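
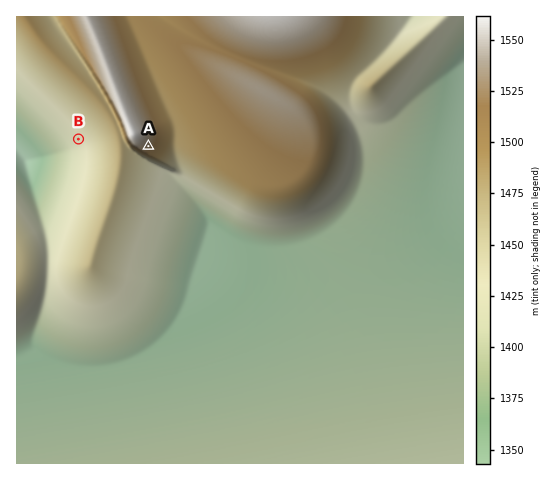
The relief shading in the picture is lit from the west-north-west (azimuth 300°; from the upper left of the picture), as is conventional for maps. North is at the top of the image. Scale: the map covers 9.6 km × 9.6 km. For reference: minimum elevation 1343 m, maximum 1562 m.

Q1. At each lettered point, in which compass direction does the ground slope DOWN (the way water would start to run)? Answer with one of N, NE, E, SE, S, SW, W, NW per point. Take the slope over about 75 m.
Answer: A SE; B SW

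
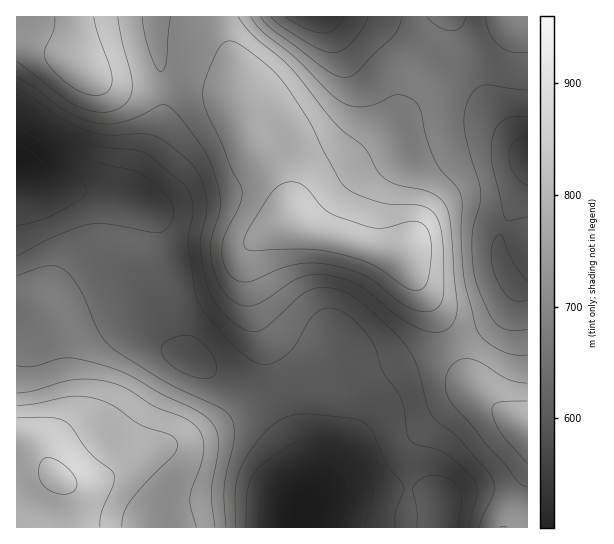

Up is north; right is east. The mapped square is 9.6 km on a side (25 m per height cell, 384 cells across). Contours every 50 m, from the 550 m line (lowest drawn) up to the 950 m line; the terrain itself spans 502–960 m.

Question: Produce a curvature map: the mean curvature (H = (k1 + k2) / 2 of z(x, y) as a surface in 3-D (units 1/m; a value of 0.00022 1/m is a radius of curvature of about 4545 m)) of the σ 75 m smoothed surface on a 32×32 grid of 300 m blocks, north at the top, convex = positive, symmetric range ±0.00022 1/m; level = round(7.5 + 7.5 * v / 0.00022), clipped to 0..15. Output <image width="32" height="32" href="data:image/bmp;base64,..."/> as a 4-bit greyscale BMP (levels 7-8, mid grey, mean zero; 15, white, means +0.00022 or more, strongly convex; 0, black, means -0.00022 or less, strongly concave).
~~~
<image width="32" height="32" href="data:image/bmp;base64,Qk12AgAAAAAAAHYAAAAoAAAAIAAAACAAAAABAAQAAAAAAAACAAATCwAAEwsAABAAAAAAAAAAAAAAABEREQAiIiIAMzMzAERERABVVVUAZmZmAHd3dwCIiIgAmZmZAKqqqgC7u7sAzMzMAN3d3QDu7u4A////AHdomFNHvshCNVRYrNkAn+d2eahjNZynMiRURYvIAEu2is7bqEWalSEjRERolgAUZ4vtmLyHrJUzRDQ0eoU0ZViLuVWcu963Z4UzNJy3Vph5zKdVeb3/uHmXVmaKuWV5rP65d5md/qh4mIqXZomHit+KzLu7mrhnd4mrl2RYqrzcJIvM3JZBJXd3iYh1WL3sliJHiahCACR4dmZ4h2it62RURVVDEBI1ipd2ZmZ3eblWd3hkM0VCN7uYZVREZmZ2WHiZZmV4Y1rJdkMzNGiZdCWaqGd2eGSMyWUxEki97ZQSzKdndmdVrsqEEAJr//tSE7yXaIdkFN/JhBE1jP/oECWLqIiaggT/2Hd4vN7+2AA3WburvKQo//ur3//e/+cASVaKu7p0R87u7t3bif/mAFmFZ4dTARN4nP6oh2bP6FRYdEVDEAMSd0jdlVZ2iqq4ViE0RUJHQ5pVmpZWZEVpuVQANWdkaWScl2eIeGM2d5gyEkVWU1h2i8l4mIqEWYeYEEVmeHVnd5u4erh4dXqGmCJFit7JdnirqJu4ZnaKhndWRr//+3Z6vLm8pkaImpdmeGnv/+lVeau73JQlqpmYZonO/u62JGibzexzJquXiWaI3svLhCVnnO/qQkeal4l2mYmJqnM2d677lRFXeImXactnirpzN4evxBABR3iqYlza"/>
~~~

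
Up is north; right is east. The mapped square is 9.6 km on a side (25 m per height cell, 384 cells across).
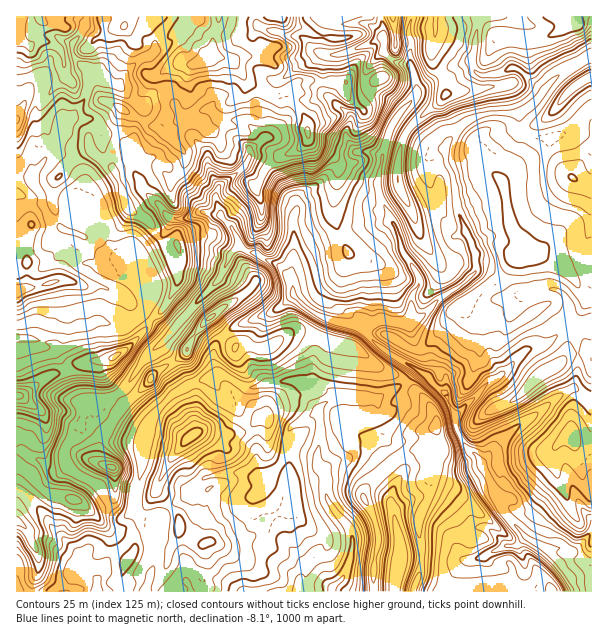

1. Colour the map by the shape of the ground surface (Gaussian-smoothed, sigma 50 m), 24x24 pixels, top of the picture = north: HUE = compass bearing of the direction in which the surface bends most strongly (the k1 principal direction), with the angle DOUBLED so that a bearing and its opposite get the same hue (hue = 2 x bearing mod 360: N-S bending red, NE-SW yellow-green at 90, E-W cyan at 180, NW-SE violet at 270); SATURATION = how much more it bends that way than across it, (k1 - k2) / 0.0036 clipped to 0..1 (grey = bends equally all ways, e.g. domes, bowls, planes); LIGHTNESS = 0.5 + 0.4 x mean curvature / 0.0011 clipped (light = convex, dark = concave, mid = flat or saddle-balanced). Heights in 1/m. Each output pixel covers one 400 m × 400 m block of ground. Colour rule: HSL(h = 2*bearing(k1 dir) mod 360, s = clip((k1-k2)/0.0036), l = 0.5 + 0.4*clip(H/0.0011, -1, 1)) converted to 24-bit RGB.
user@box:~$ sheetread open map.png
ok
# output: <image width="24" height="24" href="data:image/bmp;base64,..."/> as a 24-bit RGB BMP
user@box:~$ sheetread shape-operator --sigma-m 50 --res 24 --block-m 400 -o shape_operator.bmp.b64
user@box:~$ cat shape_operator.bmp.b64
<image width="24" height="24" href="data:image/bmp;base64,Qk32BgAAAAAAADYAAAAoAAAAGAAAABgAAAABABgAAAAAAMAGAAATCwAAEwsAAAAAAAAAAAAA4Eg0NJ1sa3ujQD2QvLR/UUmNip5hknFknGpiiHFUZa1vU4aWpWlgHGFx8tihFjV9/tqzN1d8eIejioatfn+kc5m8l43tfiyRc+Q1fVS7QlhkkG1ftcN2Q1iJvWpuqWWde6ypeJqjkmt6lmiRd2eRQYaq4tRGfyHQ6eMdUE6dglxFMXsZP9gkqeo6QBAksWhHkfC8byBmr0U6Tc1gVqe0eFR/wIB1XKGqtYyNdmCJlHaElXSGe6+siz6aTpMo6hj47fN+XEFnYo6B2bZzDjf8bSkygEFtRuejoTw/kEiu0+zuk1LjHZJoukZgRL5ch1t9i5JjYV5tiXWIqLSOXIeEXBdY1/jTLhJBpNRnuWmUaJ2XhOnETBFLl1JseK6I3WZDYbaKTsyspEkqPw8VW/UtTjfYpnFMNnc1vJFGUneBX3F9wMSdSjZySnql4LypRDCVfq2eu7CQe9SdSRRIgD9+jp+Bj8OTgFektWZFWZArWze+0/j32GroHihM76qzUYtbb7djTJyaWrVDo7RVUzZnUYdff5Vgt4KyVm+kyb6ZJXu6WhpTYlOrrrK+o3x1dZqKeVt2zt9/KlxXwpNhb2UyLUJbyLyZ79ztWZbCs1e3vdGILWaFUT2Vn6OLbJiJa12HpHOT3/PIQwBJfMRLFFQxcpCpwZOtdZ2lYsqclOLLNDR9XX9u46CuGUM1QZhpwcmQhERxeliP0ru5YUaoKGFnibOLnWWfbVZ9d3xd5vrRAgAz+NPu4IzoCCsQTZpArW1355jMrCRHVDgriKUzDG1E+tHgEDkhWXcmhEtagpQkfYYngkk5ok5/c2pDeHZIRZdRrfTOMwAc86KxAUAUtFKS8svlJ3RCjmcpV21Mumu6wqrl5NPza+jMAYNQ83LjX9V7WSZziMp+so6WYouNXnOShYydodfPHkv/YAAGNESVU6pLyn+ZHl4+dq5m4braRGPJd32vWJl5VnxLY39L7XiigBH3D0xH/s3SEmVNmqTRqJLUtJbHhLfZwtzx3gC0nVn/YVzbvIC1iJiMgHuYtImkOWxDW45Lam+dUHEofHtKdIJdbXJScYdV40mKEbg0ANnX/s3xIFERBywKq9xzUAAAOyoFYWElbW0TEVcUMZ/bvJy1fIqLdHmUtZG6YJGUkU9Fu5veiXfNfbTHcZa7gqSwQ0Rr9b26DlpDF3km+tHpyOjpEQUusnmrupaXcICZlq2JEmGl4PgEAKcXzo60gnZeZndLfjpQdbuUeadLUKVdkUlMfWxYeWppZEJr2OSup3q+CjhGv+2/zgUEIhtKbHSJuK6fiZCqrNHETAVZrdmkcJDOKBFhuYWFi4alfqyza4KRq6FVbkZoopR1gGmUcmRTVZM/vOa5n1SsX3HMUgAGhPJoGipaaZBqmLaJgJaSq0OB4CG2c7aLky17PDWRlKiBg5CRlYOGbGp7ocGCSUKpZoWGcElz0nCOufHWj3YAdpgMUggxSC6J6P3OFRNEpn+LmLJ8b4NjMQwx2PXMbEiFVySDkbOUjKCFc4d9h3V6iGR1o1mHrHhPXHBuTT1ixeu0VxdF8fSznDasEg5pep3N9u6GEBojUYhCwrqIW4d2dhqzjeuXpFZ8USiEhpx+lZyDbHt7gFNkgZtwbYVSvYbBk0yXSqatlMdkW1eTyXd3yHmqXBWSAMSD/KHAh1imHbZCbsp5Z3e0Jf/COSyAoo1sYzmYjqGMkJiMb2iIeYunfIemRaxGVYJzqGuwb7alkFBSgEdOe8l+tTCchdWmJxZ3OMM94n/T4vLZFzpfsJ0iAIuR1lotS3BmZ365h56AdoiAjGd1XH9eiXFqWdSmWYRnSIZJdTtDvKlmb6nFsZR7X5WzrUtpmE+if05lRKhz6rmzKw6n9e3WBC0v+rLLfnsxFE0YsLUzikxItlG4sLNTXYNqxVG4uUSdJqd9n87hyEfQfGJBknFco6Nge06RrnKteJ+4hMivkWpA1hQnW+GgwDVmBywm88fYqpTZUWTLc7JLHWRL7pfEP4iDhII/cUSaW9edVkghMXc8vabVomWvuG5vYI+CcLZ/jpJJNtB9YlHT173pEhbJ8tnuHQE5iNxnY6pXqhEX6LsXsiw0EDkf9nDomZ3NTdS0vgvGYHjFcqZfKXJHcK1kpn21hbfIjmOqo7DYZlXOSCUbV3sTnc8A4y0AAxJR39y5T5NvoVXSgV64ypnEp2qHHk0al35ntE5JFo6JxG5+psWHel2ZV4l8UXNaw5tyToZalD8afMgbSoy71U/K81GAr/8tBQku1dSfo3lvKICMpmGInluYwISzjV/P"/>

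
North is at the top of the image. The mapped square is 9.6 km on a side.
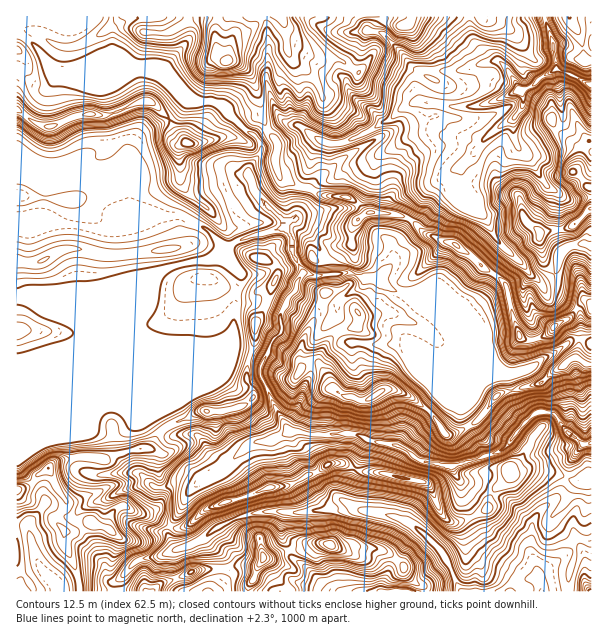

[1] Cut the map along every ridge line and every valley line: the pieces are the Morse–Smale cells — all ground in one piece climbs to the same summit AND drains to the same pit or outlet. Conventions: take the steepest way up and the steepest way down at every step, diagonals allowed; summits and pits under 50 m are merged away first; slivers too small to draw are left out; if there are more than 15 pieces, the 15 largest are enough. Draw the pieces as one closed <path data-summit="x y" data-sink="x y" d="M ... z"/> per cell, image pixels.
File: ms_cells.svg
<path data-summit="17 489" data-sink="591 591" d="M227 252l-18 8-21 2-30 10-10 16-88 86-44 18 1 200 102 0 1-13 15-17 12-4 14-2 17-7-6-4-4-12 19-38 11-13 21-10 5-5-18-17-2-7-9-9-27 2-8-7-9-15-30-76 26 16 50 13 15 0 13-6 5-5 5-12-1-36 7-29 0-6-13-16z"/><path data-summit="554 327" data-sink="591 591" d="M312 190l-4 10-12 18-12 7 8 14 0 13 10 18 0 5-6 9-1 7 23 15 18 0 1 6-3 5 0 6 11 19 23 2 39 0 11 16 13 8 10 0 18-12 1 48 3 13 5 9 14-10 16-22 42-10 11-11 22-15 5 0 7 6 7-1-1-59-9-2-12 16-15 7-9 11-12 4-9 0-7-5-13-51-8-8-14-8-13-14-18-12-6 0-21-8-14-14-6-3-21-5-19 0-11-12-6-2-24-2z"/><path data-summit="554 327" data-sink="591 84" d="M543 16l-73 0-1 10 5 16 14 20-30 10-38-2-5 13 5 18 10 3 0 12 4 9 10 9-9-4-22 6-15 10-24 12-27 10-12 10-14 3-8 7 1 4 10 4 24 2 6 2 11 12 19 0 21 5 6 3 14 14 16 7 11 1 18 12 13 14 14 8 8 8 13 51 7 5 9 0 12-4 9-11 15-7 12-16 10 1 0-57-16-2-9 3-8 10-3 15-10 8-7 2-11-10-7-10-21-17-6-8-8-19-26-26 0-25 12-11 19-23 22-15 1 20 7 12 7-2 26-16 8-9 2-9-4-7-1-18-6-12 0-5 3-3-3-28z"/><path data-summit="554 327" data-sink="591 591" d="M21 170l-5 1 1 220 9-1 34-16 88-86 10-16 30-10 21-2 17-9-22-23-25-12-38 0-10-5-9-23-9-7-17-3-55 0z"/><path data-summit="227 62" data-sink="591 84" d="M383 16l-126 0-3 8-6 7-14 5-5 11-1 13 6 1 8 5 8 8 4 9 6 22 0 11 8 16 9 11-1 24 6 13 17 7 13 3 6-8 14-2 15-12 27-10 24-12 15-10 22-6 5 1-10-15 0-12-10-2-2-4-3-15 5-12-4-1-28-32-9-6z"/><path data-summit="207 411" data-sink="591 591" d="M285 228l-45 12-14 9 2 8 13 16 0 6-7 29 1 36-5 12-5 5-13 6-15 0-50-13-26-16 30 76 9 15 8 7 27-2 9 9 2 7 16 16 3 0 24-21 6-3 17-2 17-9-12-20-17-34 0-11 10-19 12-15-2-17 22-40 0-5-10-18 0-13z"/><path data-summit="227 62" data-sink="591 591" d="M255 16l-228 0-11 10 0 4 24 21 9 15 7 7 67 0 11-5 13 0 20 6 22 26 24 2 11 4 4 7 15 15 15 10 2 6 0 9-8 11-4 12 8 18 31 29 9-5 12-18 4-9-7-4-6 0-19-10-4-10 1-24-9-11-8-16 0-11-6-22-4-9-8-8-8-5-6-1 1-13 5-11 14-5 6-7z"/><path data-summit="374 396" data-sink="591 591" d="M296 292l-8 7-8 16 2 17-10 9-12 25 0 11 17 34 13 21 10 0 8 2 40-1 23 7 3-11 0-12-4-18 14-9 9 0 23 10 18 17 12 17 6 0 16-8-8-22-1-48-18 12-10 0-9-4-15-20-39 0-23-2-11-19 3-17-19 0z"/><path data-summit="591 209" data-sink="591 84" d="M557 68l-4 4 0 5 6 12 1 18 4 7-2 9-8 9-26 16-7 2-7-12-2-18-21 13-19 23-12 11 0 25 26 26 8 19 6 8 21 17 7 10 11 10 7-2 10-8 3-15 8-10 9-3 16 1 0-159z"/><path data-summit="90 114" data-sink="591 591" d="M147 68l-13 0-11 5-66 1-7 10-6 2-11-2-12-12-4-2-1 100 25 8 67 2 14 7 10-16 0-22 2-6 13-13 24-12 17-19-21-25z"/><path data-summit="188 143" data-sink="591 591" d="M192 100l-6 0-15 18-24 12-13 13-2 6 0 22-10 15 8 24 11 6 38 0 25 12 21 20 15-8 44-12 2-4-30-30-8-18 4-12 8-11 0-9-2-6-15-10-15-15-4-7-11-4z"/><path data-summit="269 488" data-sink="591 591" d="M300 432l-12 0-16 8-17 2-12 8-24 22-21 10-11 13-18 33-1 6 4 11 4 3 15-2 28-20 20-9 16-5 50 0 15-2 16 0 11-6-3-7 23-57-5-4-14-3-40 1z"/><path data-summit="554 327" data-sink="591 443" d="M578 358l-8 2-6 6-13 7-11 11-42 10-16 22-13 10 15 30-31 10-1 2 10 17 1 13 10 19 15-10 4-13 16-15 1-10 3 3 9 0 7-3 23 3 22 9 19-2 0-114-7-1z"/><path data-summit="554 327" data-sink="591 591" d="M533 469l-12 3-11-2-2 9-16 15-4 13-14 9 0 3 13 24 17 17 14 8 11 10-10 5-6 9 78 0 1-112-19 1-16-7z"/><path data-summit="330 545" data-sink="591 591" d="M348 504l-12 6-51 2-3 12 0 12 7 10 1 9 37 34 6 3 48 0 10-26 11-12 6-12 12-12-19-12-15-4-24-3z"/>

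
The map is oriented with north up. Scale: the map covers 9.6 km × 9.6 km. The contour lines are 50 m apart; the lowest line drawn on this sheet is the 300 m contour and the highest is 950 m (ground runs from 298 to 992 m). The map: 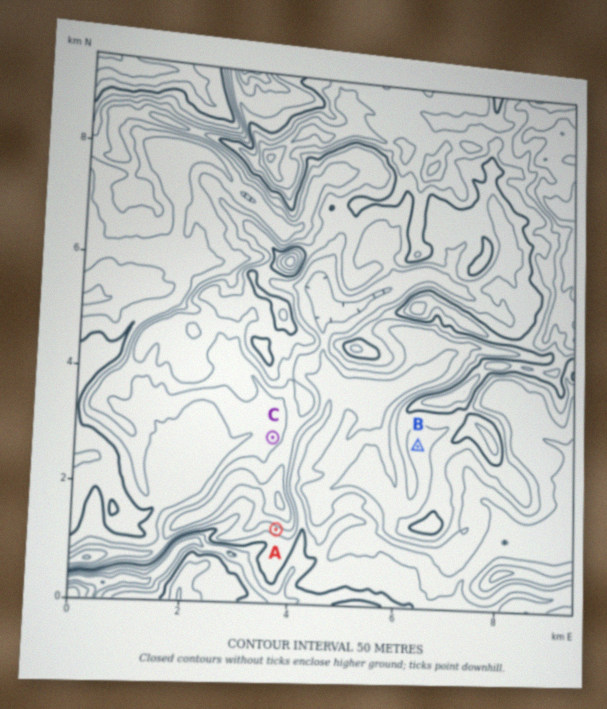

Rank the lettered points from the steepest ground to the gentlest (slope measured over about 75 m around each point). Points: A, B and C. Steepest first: A C B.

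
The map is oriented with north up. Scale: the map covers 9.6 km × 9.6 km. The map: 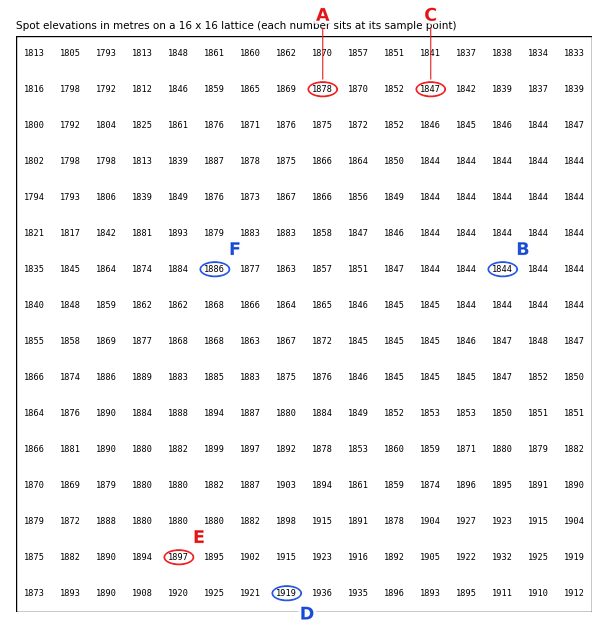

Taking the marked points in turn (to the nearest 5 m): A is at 1880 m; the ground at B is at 1845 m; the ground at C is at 1845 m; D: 1920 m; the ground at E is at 1895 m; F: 1885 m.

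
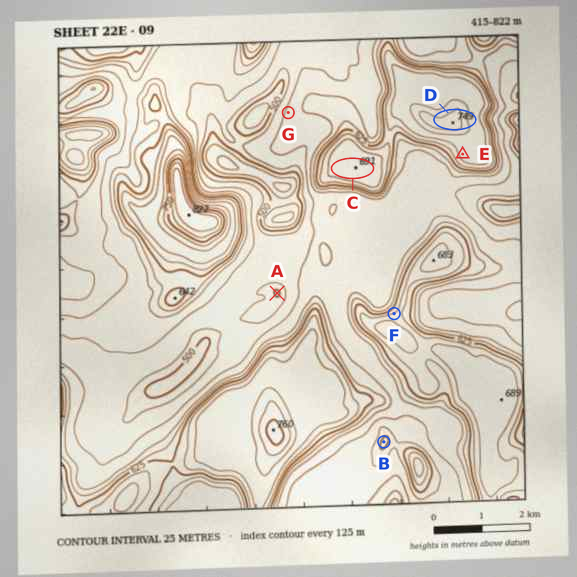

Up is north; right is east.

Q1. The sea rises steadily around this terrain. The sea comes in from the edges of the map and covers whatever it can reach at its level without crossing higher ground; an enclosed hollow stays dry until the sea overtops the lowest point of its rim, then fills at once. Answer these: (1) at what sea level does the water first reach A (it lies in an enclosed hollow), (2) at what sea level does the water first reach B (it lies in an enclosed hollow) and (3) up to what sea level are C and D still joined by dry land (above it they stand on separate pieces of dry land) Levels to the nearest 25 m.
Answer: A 550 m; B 525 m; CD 650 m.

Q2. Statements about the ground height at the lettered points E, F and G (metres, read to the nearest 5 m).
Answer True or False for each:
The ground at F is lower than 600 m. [False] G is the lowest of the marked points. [True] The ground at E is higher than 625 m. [True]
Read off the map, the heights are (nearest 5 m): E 685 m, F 655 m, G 555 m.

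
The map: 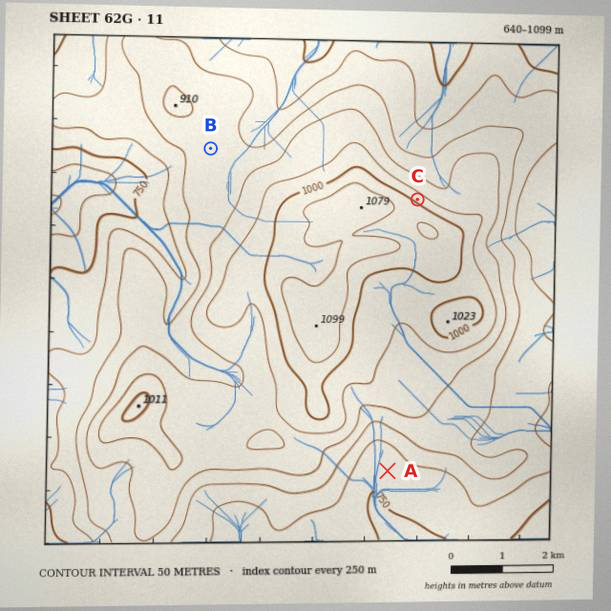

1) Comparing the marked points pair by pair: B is lower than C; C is higher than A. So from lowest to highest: A B C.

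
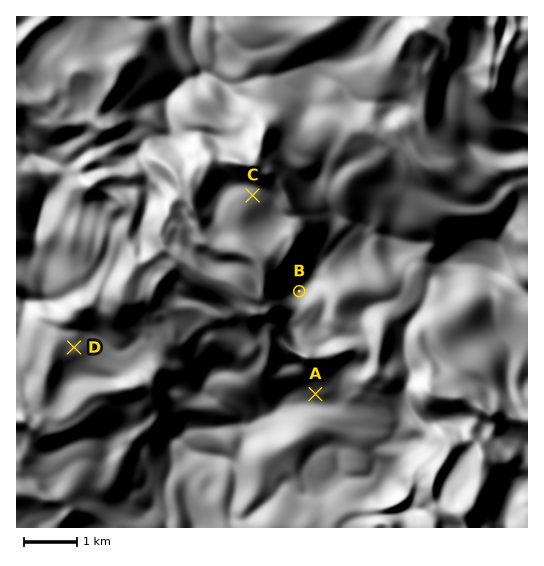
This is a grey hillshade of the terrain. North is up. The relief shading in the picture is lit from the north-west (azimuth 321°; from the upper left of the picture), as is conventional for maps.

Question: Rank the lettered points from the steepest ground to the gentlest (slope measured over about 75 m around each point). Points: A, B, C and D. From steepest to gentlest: B A C D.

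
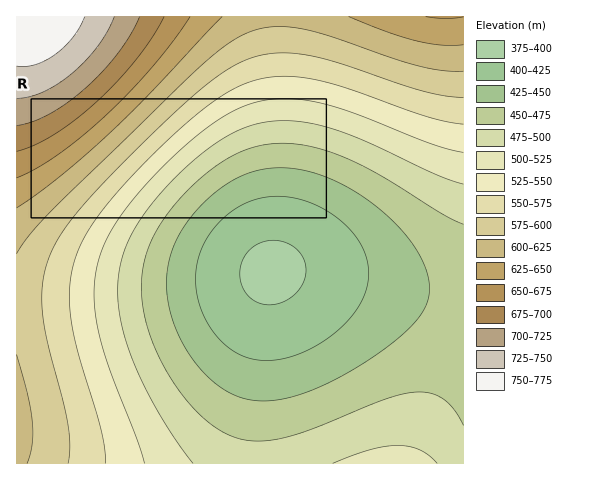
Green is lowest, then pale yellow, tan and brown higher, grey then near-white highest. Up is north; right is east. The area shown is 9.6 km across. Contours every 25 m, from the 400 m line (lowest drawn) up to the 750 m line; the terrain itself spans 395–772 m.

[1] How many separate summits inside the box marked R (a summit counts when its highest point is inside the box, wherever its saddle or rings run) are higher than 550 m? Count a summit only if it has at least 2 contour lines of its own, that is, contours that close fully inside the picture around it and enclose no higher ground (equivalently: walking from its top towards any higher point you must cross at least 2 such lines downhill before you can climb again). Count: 0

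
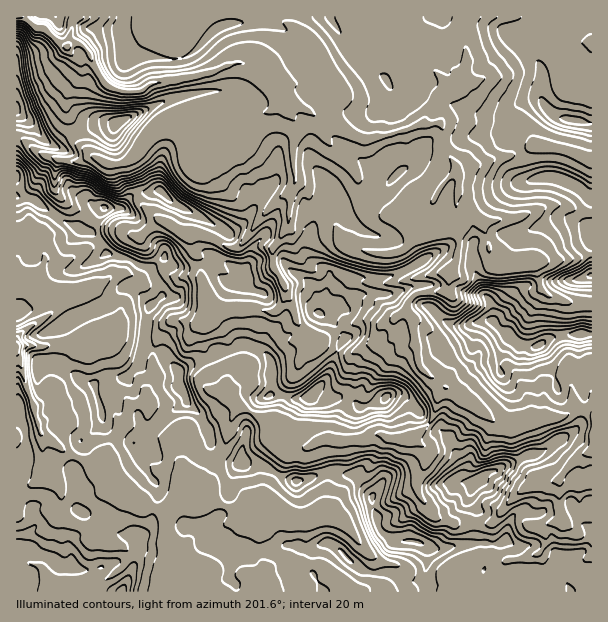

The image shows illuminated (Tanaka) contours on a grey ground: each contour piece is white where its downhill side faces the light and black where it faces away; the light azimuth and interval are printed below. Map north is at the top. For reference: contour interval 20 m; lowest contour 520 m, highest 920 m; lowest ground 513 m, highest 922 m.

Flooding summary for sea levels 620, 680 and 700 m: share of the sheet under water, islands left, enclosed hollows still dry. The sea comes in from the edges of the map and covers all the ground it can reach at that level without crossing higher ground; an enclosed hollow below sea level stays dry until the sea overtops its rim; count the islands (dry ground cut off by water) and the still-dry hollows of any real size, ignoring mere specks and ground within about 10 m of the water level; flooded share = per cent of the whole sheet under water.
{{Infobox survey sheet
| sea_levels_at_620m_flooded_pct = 9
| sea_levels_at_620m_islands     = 0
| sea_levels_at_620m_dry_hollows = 0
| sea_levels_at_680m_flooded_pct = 30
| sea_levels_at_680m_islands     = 1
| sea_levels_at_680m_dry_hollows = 0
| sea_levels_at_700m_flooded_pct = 34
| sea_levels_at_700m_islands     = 1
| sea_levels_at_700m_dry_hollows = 0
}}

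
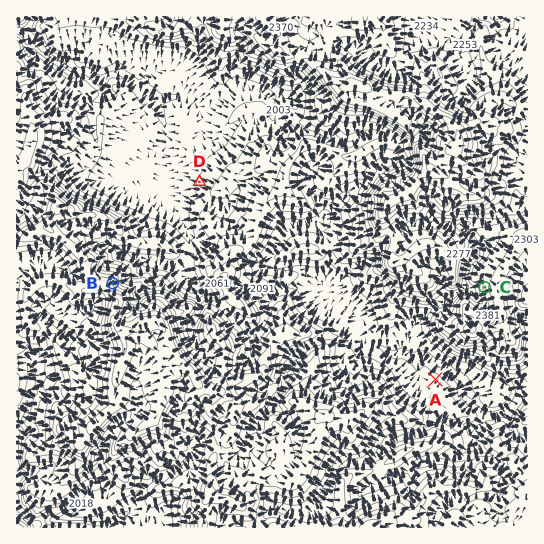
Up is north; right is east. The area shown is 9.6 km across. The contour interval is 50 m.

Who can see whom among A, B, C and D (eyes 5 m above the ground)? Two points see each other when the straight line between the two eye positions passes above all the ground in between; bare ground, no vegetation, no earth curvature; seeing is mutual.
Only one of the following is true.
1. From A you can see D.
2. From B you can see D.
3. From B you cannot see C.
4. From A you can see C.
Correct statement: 2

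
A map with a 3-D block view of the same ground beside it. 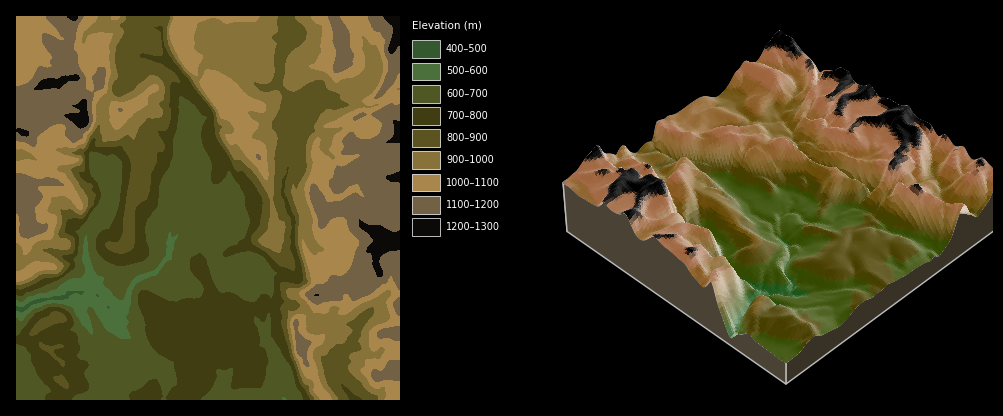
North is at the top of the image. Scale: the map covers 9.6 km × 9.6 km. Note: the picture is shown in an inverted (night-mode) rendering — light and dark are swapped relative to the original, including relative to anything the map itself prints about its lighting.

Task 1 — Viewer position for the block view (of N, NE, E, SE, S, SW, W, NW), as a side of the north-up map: SW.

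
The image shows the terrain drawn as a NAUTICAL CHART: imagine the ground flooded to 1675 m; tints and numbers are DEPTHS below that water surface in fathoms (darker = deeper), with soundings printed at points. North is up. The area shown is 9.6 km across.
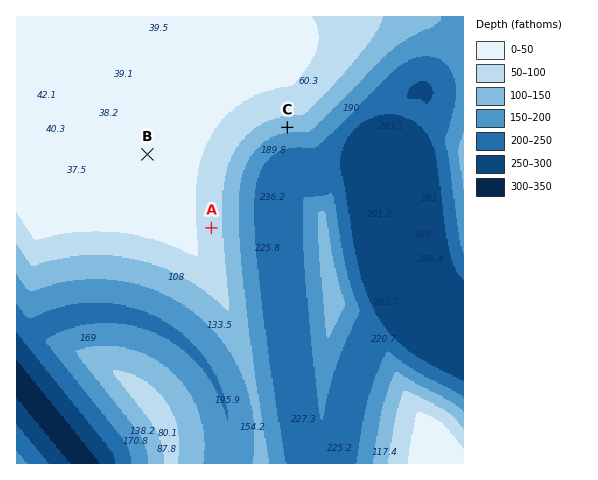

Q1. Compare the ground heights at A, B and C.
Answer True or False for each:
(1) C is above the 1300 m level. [True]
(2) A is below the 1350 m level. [False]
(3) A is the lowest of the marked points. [False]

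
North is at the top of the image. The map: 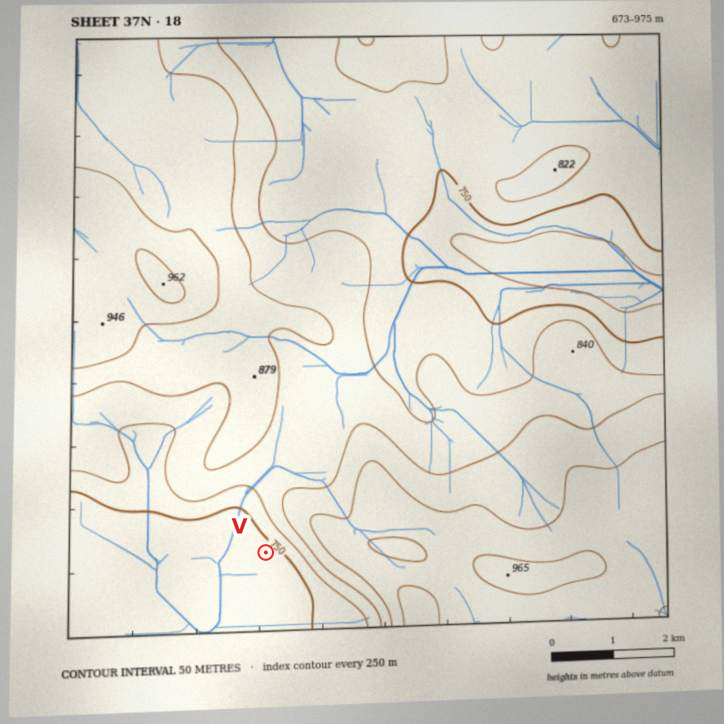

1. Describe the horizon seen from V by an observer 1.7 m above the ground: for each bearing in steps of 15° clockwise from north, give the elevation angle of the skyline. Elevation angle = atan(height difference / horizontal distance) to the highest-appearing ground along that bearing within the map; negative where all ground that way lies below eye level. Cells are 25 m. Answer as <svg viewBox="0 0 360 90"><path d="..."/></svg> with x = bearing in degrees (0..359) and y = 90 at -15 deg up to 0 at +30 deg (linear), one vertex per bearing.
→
<svg viewBox="0 0 360 90"><path d="M0 48l15-6 15-4 15-2 15 0 15 1 15 3 15 5 15 6 15 6 15 2 15 1 15 1 15 0 15 0 15 0 15 0 15-1 15 0 15 0 15-4 15-4 15-1 15 0"/></svg>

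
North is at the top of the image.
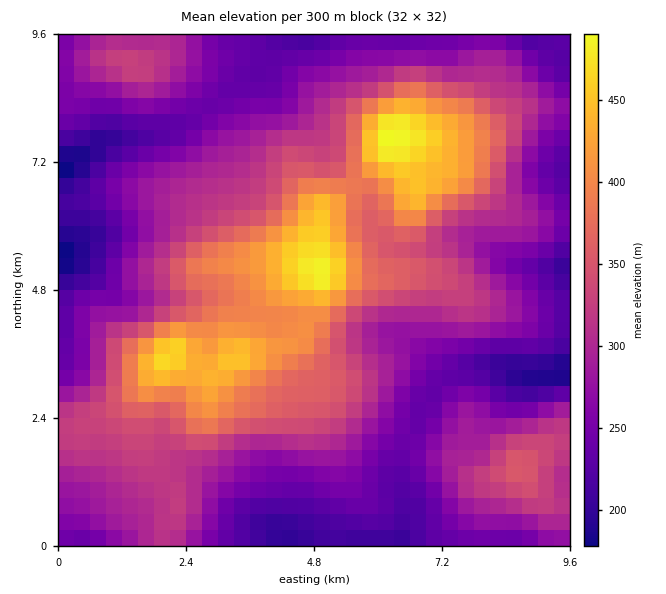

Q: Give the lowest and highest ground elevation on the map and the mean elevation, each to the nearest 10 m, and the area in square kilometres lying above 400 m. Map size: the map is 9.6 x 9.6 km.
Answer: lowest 170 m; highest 490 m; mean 310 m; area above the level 11.6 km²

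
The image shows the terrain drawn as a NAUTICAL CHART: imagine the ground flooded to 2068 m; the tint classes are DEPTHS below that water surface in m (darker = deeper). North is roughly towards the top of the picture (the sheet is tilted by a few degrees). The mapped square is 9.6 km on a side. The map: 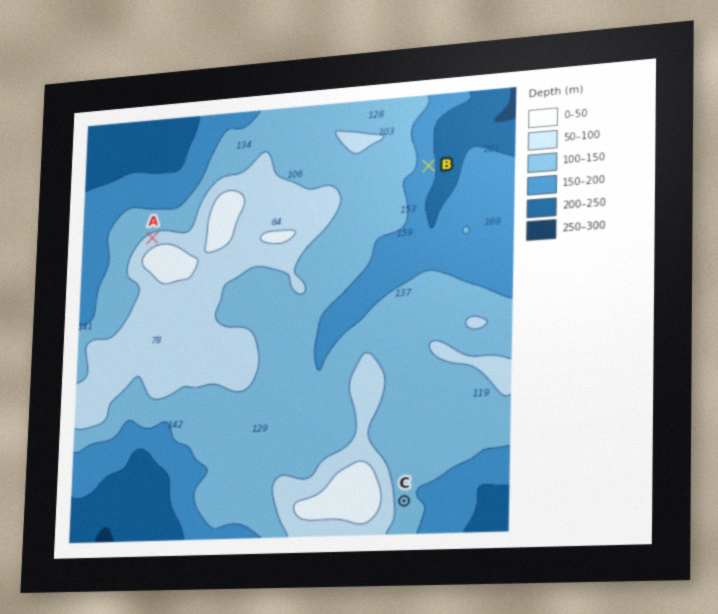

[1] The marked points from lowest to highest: B C A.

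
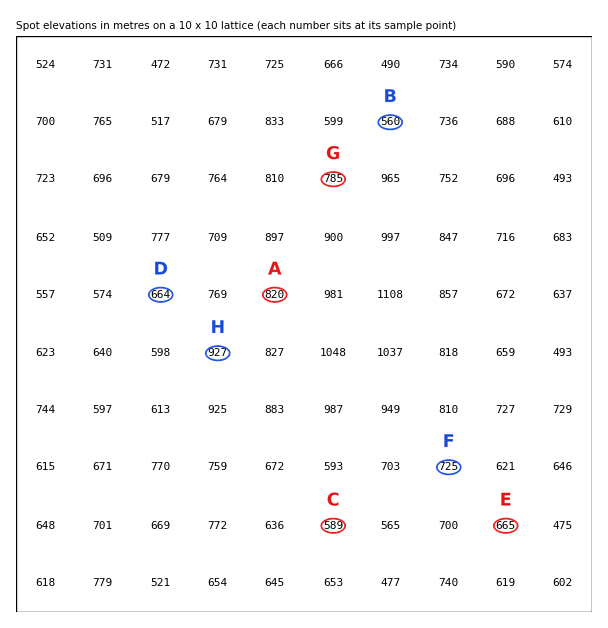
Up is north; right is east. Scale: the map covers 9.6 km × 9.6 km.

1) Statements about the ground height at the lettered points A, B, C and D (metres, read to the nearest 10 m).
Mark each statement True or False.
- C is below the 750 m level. True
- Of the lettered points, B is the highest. False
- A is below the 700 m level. False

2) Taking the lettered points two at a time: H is above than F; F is above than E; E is below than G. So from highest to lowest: H G F E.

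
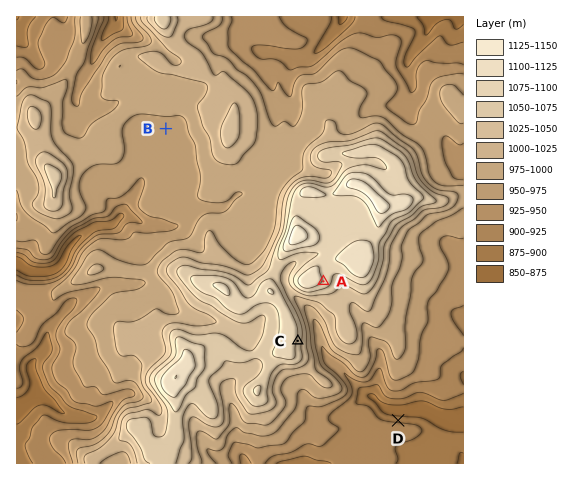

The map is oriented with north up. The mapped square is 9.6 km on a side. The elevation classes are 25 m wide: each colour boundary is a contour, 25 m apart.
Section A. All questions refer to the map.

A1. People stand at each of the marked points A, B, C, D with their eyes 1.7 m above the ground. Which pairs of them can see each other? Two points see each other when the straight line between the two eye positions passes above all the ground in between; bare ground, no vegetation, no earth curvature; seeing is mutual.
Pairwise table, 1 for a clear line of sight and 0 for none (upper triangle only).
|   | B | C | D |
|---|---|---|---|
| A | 0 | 1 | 0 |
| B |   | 0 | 0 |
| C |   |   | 1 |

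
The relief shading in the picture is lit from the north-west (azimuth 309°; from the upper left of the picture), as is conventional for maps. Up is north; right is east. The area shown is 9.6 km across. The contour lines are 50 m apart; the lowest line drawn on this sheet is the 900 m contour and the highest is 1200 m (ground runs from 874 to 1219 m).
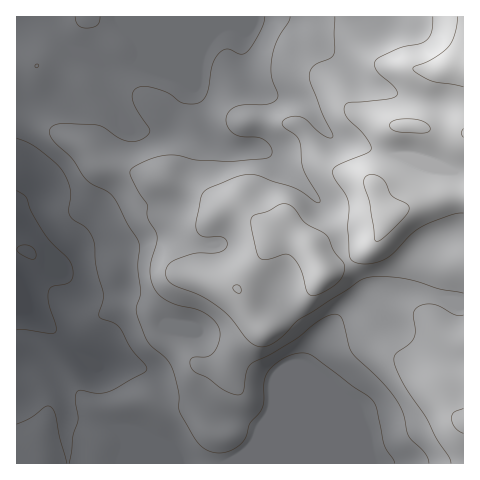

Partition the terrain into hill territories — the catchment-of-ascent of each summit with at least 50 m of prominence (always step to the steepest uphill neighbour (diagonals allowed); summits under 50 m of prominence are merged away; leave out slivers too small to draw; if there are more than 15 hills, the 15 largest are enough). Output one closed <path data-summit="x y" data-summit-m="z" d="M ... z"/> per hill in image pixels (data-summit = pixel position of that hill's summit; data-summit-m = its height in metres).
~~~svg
<path data-summit="449 67" data-summit-m="1219" d="M463 16l-447 1 1 447 211 0 13-7 10-9 10-17 30-31 15-37 13-23 22-24 20-17 3-5 0-6-5-9-15-23-6-24-10-22-30-31-26-23-10-5 14-1 11-6 17-14 11-14 13 17 11 8 47 13 27 3 27 12 23 3z"/><path data-summit="463 423" data-summit-m="1157" d="M418 292l-43 4-35 21-23 26-26 57-30 31-11 18-9 8-13 6 235 1 1-162z"/><path data-summit="388 217" data-summit-m="1210" d="M315 116l0 3-28 25-11 6-14 1 10 5 26 23 33 37 7 16 6 24 20 32 0 6-9 12 20-10 32-4 6-6 3-16 7-17 18-14 23-8 0-58-24-4-27-12-27-3-47-13-11-8z"/>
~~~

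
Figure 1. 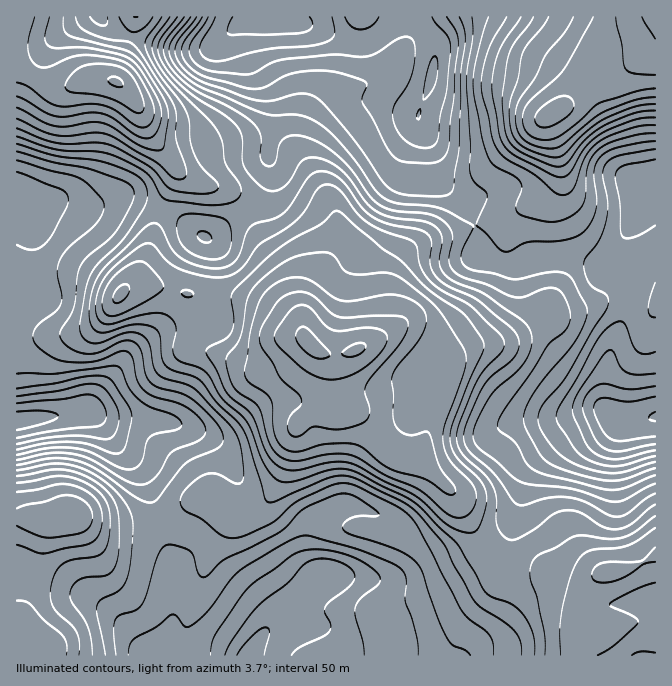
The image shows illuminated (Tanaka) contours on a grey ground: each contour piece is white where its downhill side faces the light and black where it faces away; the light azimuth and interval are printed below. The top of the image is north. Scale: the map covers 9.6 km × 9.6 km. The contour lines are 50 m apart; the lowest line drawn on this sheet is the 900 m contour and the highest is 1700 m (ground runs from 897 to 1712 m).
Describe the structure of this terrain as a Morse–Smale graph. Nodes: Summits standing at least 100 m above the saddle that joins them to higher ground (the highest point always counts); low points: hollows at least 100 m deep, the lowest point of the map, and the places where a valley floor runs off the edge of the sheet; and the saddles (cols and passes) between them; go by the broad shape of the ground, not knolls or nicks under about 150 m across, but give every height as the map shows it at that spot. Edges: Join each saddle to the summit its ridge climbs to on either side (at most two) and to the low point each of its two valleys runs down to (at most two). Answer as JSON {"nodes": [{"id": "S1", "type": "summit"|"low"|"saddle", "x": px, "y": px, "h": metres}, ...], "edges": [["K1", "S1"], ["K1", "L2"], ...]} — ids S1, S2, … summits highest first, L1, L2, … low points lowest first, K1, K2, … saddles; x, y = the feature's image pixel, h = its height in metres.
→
{"nodes": [
{"id": "S1", "type": "summit", "x": 308, "y": 342, "h": 1712},
{"id": "S2", "type": "summit", "x": 117, "y": 82, "h": 1705},
{"id": "S3", "type": "summit", "x": 655, "y": 18, "h": 1658},
{"id": "S4", "type": "summit", "x": 609, "y": 572, "h": 1564},
{"id": "S5", "type": "summit", "x": 70, "y": 515, "h": 1536},
{"id": "L1", "type": "low", "x": 655, "y": 417, "h": 897},
{"id": "L2", "type": "low", "x": 17, "y": 420, "h": 927},
{"id": "L3", "type": "low", "x": 267, "y": 22, "h": 933},
{"id": "L4", "type": "low", "x": 249, "y": 655, "h": 1028},
{"id": "K1", "type": "saddle", "x": 335, "y": 393, "h": 1635},
{"id": "K2", "type": "saddle", "x": 507, "y": 572, "h": 1423},
{"id": "K3", "type": "saddle", "x": 160, "y": 210, "h": 1333},
{"id": "K4", "type": "saddle", "x": 159, "y": 518, "h": 1264},
{"id": "K5", "type": "saddle", "x": 475, "y": 225, "h": 1200}],
"edges": [["K1", "S1"], ["K1", "L1"], ["K1", "L2"], ["K2", "S1"], ["K2", "S4"], ["K2", "L1"], ["K2", "L4"], ["K3", "S1"], ["K3", "S2"], ["K3", "L2"], ["K4", "S1"], ["K4", "S5"], ["K4", "L2"], ["K4", "L4"], ["K5", "S1"], ["K5", "S3"], ["K5", "L1"], ["K5", "L3"]]}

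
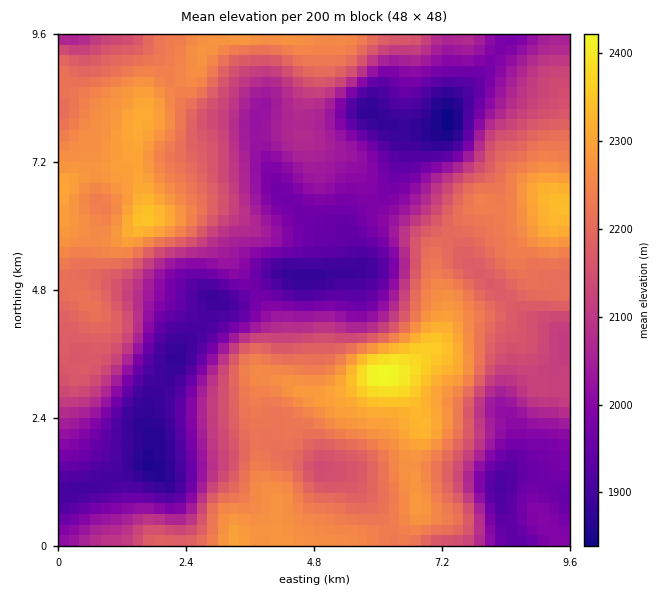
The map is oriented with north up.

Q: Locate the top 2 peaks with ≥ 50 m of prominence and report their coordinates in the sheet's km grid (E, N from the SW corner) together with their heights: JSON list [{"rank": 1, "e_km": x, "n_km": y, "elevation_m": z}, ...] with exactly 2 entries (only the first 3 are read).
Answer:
[{"rank": 1, "e_km": 6.04, "n_km": 3.21, "elevation_m": 2426}, {"rank": 2, "e_km": 1.64, "n_km": 6.16, "elevation_m": 2355}]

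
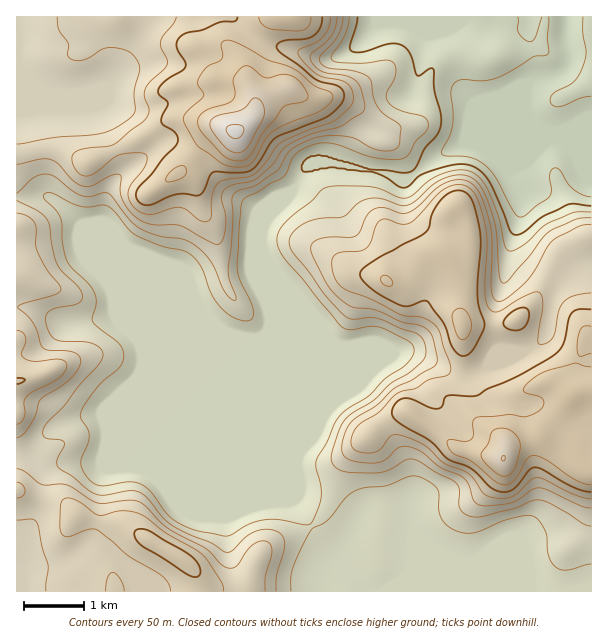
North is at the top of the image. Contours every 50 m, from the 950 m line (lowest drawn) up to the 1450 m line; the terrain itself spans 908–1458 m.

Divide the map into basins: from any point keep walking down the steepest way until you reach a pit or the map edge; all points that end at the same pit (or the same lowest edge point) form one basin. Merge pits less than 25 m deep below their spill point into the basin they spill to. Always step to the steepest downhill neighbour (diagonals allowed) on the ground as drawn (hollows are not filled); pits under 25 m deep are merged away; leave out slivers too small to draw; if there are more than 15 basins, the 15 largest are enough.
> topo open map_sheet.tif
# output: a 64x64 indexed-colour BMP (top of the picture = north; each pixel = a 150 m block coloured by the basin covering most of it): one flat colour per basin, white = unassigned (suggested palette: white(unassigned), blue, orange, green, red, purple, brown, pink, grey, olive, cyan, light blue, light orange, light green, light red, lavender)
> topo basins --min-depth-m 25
<image width="64" height="64" href="data:image/bmp;base64,Qk12CAAAAAAAAHYAAAAoAAAAQAAAAEAAAAABAAQAAAAAAAAIAAATCwAAEwsAABAAAAAAAAAA////ALR3HwAOf/8ALKAsACgn1gC9Z5QAS1aMAMJ34wB/f38AIr28AM++FwDox64AeLv/AIrfmACWmP8A1bDFAEREREREQREREREREREiIiIiIiIiIiIiIiIiIiIiIiIiRERERERBERERERERESIiIiIiIiIiIiIiIiIiIiIiIiJEREREREERERERERERIiIiIiIiIiIiIiIiIiIiIiIiIkREREREQRERERERERESIiIiIiIiIiIiIiIiIiIiIiIiRERERERBERERERERERIiIiIiIiIiIiIiIiIiIiIiIiJEREREREQRERERERERERIiIiIiIiIiIiIiIiIiIiIiIkREREREREERERERERERERIiIiIiIiIiIiIiIiIiIiIiREREREREERERERERERERERIiIiIiIiIiIiIiIiIiIiJERERBERERERERERERERERESIiIiIiIiIiIiIiIiIiIkRERBEREREREREREREREREREiIiIiIiIiIiIiIiIiIiREERERERERERERERERERERESIiIiIiIiIiIiIiIiIiIRERERERERERERERERERERERIiIiIiIiIiIiIiIiIiIhERERERERERERERERERERERESIiIiIiIiIiIiIiIiIiERERERERERERERERERERERERIiIiIiIiIiIiIiIiIiERERERERERERERERERERERERESIiIiIiIiIiIiIiIiERERERERERERERERERERERERERIiIiIiIiIhESIiIhERERERERERERERERERERERERERESIiIiIiEREREiIhEREREREREREREREREREREREREREREiIiIiERERERERERERERERERERERERERERERERERERERIiIiERERERERERERERERERERERERERERERERERERERERIhERERERERERERERERERERERERERERERERERERERERERERERERERERERERERERERERERERERERERERERERERERERERERERERERERERERERERERERERERERERERERERERERERERERERERERERERERERERERERERERERERERERERERERERERERERERERERERERERERERERERERERERERERERERERERERERERERERERERERERERERERERERERERERERERERERERERERERERERERERERERERERERERERERERERERERERERERERERERERERERERERERERERERERERERERERERERERERERERERERERERERERERERERERERERERERERERERERERERERERERERERERERERERERERERERERERERERERERERERERERERERERERERERERERERERERERERERERERERERERERERERERERERERERERERERERERERERERERERERERERERERERERERERERERERERERERERERERERERERERERERERERERERERERERERERERERERERERERERERERERERERERERERERERERERERERERERERERERERERERERERERERERERERERERERERERERERERERERERERERERERERERERERERERERERERERERERERERERERERERERERERERERERERERERERERERERERERERERERERERERERERERERERERERERERERERERERERERERERERERERERERERERERERERERERERERERERERERERERERERERERERERERERERERERERERERERERERERERERERERERERERERERERERERERERERERERERERERERERERERERERERERERERERERERERERERERERERERERERERERERERERERERERERERERERERERERERERERERERERERERERERERERERERERERERERERERERERERERERERERERERERERERERERERERERERERERERERERERERERERERERERERERERERERERERERERERERERERERERERERERERERERERERERERERERERERERERERERERERERERERERERERERERERERERERERERERERERERERERERERERERERERERERERETMzERERERERERERERERERERERERERERERERERERMzMzMzMzEREREREREREREREREREREREREREREREREREzMzMzMzMzERERERERERERERERERERERERERERERERETMzMzMzMzMxERERETERERERERERERERERERERERERERMzMzMzMzMzMxETMzMxEREREREREREREREREREREREREzMzMzMzMzMzMzMzMzERERERERERERERERERERERERETMzMzMzMzMzMzMzMzMRERERERERERERERERERERERERMzMzMzMzMzMzMzMzMxEREREREREREREREREREREREREzMzMzMzMzMzMzMzMzERERERERERERERERERERERERETMzMzMzMzMzMzMzMzMRERERERERERERERERERERERERMzMzMzMzMzMzMzMzMREREREREREREREREREREREREREzMzMzMzMzMzMzMzMxERERERERERERERERERERERERETMzMzMzMzMzMzMRERERERERERERERERERERERERERERMzMzMzMzMzMREREREREREREREREREREREREREREREREzMzMzMzMzMRERERERERERERERERERERERERERERERETMzMzMzMzERERERERERERERERERERERERERERERERER"/>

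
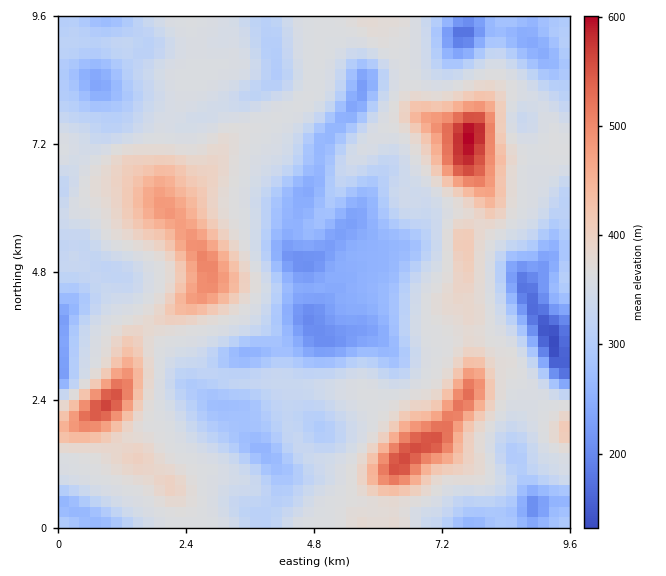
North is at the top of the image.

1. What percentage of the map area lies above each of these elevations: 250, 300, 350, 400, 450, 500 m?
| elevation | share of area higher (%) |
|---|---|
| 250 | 92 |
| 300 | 77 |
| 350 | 51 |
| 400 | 14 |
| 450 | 7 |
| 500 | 3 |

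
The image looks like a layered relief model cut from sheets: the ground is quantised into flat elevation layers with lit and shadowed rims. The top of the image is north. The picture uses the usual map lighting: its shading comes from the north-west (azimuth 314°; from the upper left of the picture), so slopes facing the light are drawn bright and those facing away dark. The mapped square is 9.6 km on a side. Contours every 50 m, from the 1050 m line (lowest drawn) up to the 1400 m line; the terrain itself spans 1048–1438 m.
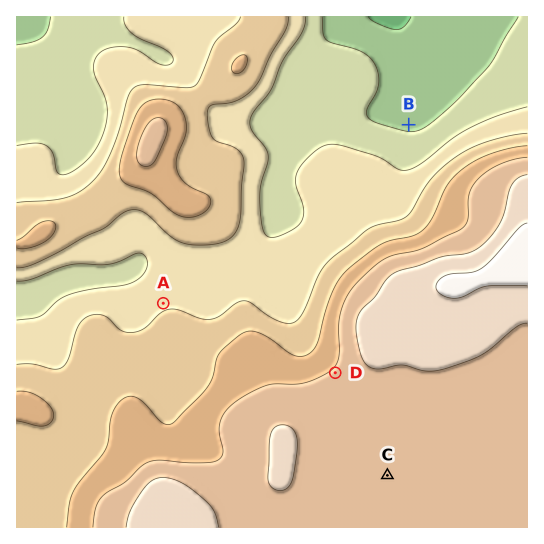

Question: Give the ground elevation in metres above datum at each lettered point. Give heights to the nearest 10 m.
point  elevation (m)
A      1190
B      1090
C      1320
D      1310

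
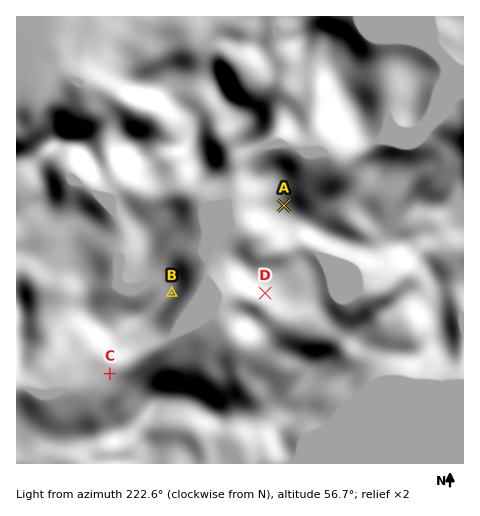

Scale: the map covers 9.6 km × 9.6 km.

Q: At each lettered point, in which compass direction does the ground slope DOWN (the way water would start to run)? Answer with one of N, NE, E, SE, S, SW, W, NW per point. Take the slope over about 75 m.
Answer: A NW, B SE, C NW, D SW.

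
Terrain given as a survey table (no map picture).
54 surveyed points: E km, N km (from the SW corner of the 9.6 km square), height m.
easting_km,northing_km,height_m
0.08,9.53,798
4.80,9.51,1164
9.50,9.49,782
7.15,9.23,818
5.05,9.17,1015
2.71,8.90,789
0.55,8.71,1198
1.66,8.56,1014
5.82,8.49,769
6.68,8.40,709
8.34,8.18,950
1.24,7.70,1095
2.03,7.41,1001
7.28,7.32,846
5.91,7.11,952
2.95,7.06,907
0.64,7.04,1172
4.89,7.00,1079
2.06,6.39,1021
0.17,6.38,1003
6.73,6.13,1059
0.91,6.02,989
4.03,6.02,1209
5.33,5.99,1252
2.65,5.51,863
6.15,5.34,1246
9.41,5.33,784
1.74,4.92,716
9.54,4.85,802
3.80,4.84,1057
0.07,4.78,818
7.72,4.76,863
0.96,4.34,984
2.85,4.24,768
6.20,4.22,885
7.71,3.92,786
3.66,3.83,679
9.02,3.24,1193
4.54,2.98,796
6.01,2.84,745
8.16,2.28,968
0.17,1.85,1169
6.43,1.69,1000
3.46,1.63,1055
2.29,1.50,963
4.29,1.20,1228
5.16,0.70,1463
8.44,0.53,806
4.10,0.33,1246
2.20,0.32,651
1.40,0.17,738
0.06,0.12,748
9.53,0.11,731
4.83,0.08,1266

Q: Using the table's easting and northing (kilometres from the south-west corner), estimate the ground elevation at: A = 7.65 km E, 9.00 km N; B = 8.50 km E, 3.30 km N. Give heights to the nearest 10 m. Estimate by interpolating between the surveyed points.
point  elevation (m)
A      860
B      1070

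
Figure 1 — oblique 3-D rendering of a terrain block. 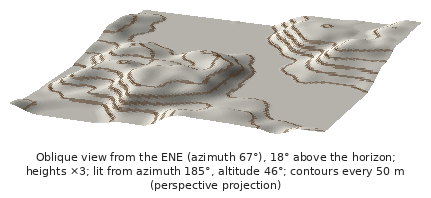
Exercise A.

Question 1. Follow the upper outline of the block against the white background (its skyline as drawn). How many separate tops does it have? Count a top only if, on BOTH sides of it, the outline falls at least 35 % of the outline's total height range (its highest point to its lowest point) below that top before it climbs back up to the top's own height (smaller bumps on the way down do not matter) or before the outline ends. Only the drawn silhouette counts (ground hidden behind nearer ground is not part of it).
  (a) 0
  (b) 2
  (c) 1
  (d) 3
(a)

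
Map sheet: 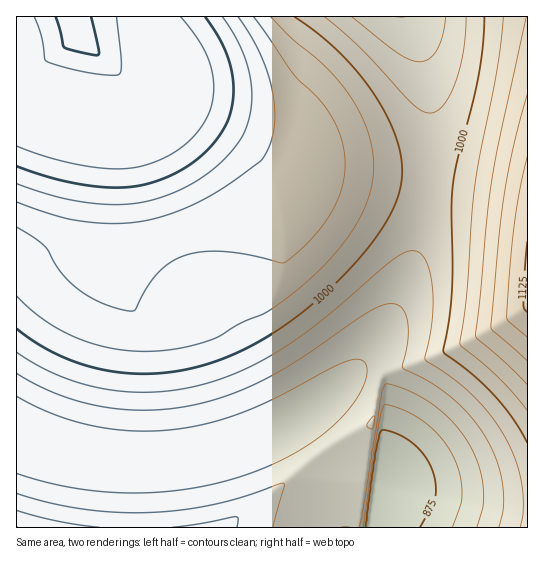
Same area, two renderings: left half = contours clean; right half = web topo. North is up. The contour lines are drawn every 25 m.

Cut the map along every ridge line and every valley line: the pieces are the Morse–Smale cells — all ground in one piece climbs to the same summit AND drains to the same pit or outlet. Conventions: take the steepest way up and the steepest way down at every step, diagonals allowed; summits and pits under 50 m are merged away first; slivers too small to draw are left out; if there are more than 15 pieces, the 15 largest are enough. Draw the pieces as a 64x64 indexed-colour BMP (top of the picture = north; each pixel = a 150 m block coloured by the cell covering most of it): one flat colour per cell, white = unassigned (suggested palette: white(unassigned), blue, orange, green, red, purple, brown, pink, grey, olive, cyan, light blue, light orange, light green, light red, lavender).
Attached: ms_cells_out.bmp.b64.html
<image width="64" height="64" href="data:image/bmp;base64,Qk12CAAAAAAAAHYAAAAoAAAAQAAAAEAAAAABAAQAAAAAAAAIAAATCwAAEwsAABAAAAAAAAAA////ALR3HwAOf/8ALKAsACgn1gC9Z5QAS1aMAMJ34wB/f38AIr28AM++FwDox64AeLv/AIrfmACWmP8A1bDFAERERERERERERERERERERERERERERERHd3d3d3d3d3d3REREREREREREREREREREREREREREREd3d3d3d3d3d3dERERERERERERERERERERERERERERER3d3d3d3d3d3d0RERERERERERERERERERERERERERERHd3d3d3IiIiIiREREREREREREREREREREREREREREREd3dyIiIiIiIiJERERERERERERERERERERERERERERERCIiIiIiIiIiIkRERERERERERERERERERERERERERERCIiIiIiIiIiIiREREREREREREREREREREREREREREREQiIiIiIiIiIiJEREREREERERERRERERERERERERERERCIiIiIiIiIiIkRERBERERERERERERREREREREREREREIiIiIiIiIiIiRBEREREREREREREREREUREREREREREQiIiIiIiIiIiIREREREREREREREREREREURERERERERCIiIiIiIiIiIhEREREREREREREREREREREUREREREREIiIiIiIiIiIiEREREREREREREREREREREREUREREREQiIiIiIiIiIiIRERERERERERERERERERERERFERERERCIiIiIiIiIiIhERERERERERERERERERERERERFEREREIiIiIiIiIiIiERERERERERERERERERERERERERREREQiIiIiIiIiIiIREREREREREREREREREREREREREURERCIiIiIiIiIiIhERERERERERERERERERERERERERFEREIiIiIiIiIiIiERERERERERERERERERERERERERERIiIiIiIiIiIiIiIRERERERERERERERERERERERERERESIiIiIiIiIiIiIhEREREREREREREREREREREREREREREiIiIiIiIiIiIiERERERERERERERERERERERERERERERIiIiIiIiIiIiIREREREREREREREREREREREREREREREiIiIiIiIiIiIhERERERERERERERERERERERERERERERIiIiIiIiIiIiERERERERERERERERERERERERERERERESIiIiIiIiIiIRERERERERERERERERERERERERERERERIiIiIiIiIiIhERERERERERERERERERERERERERERERESIiIiIiIiIiERERERERERERERERERERERERERERERERIiIiIiIiIiIREREREREREREREREREREREREREREREREiIiIiIiIiIhERERERERERERERERERERERERERERERERIiIiIiIiIiEREREREREREREREREREREREREREREREREiIiIiIiIiIRERERERERERERERERERERERERERERERESIiIiIiIiIhEREREREREREREREREREREREREREREREREiIiIiIiIiERERERERERERERERERERERERERERERERESIiIiIiIiIRERERERERERERERERERERERERERERERERIiIiIiIiIhEREREREREREREREREREREREREREREREREiIiIiIiIiERERERERERERERERERERERERERERERERERIiIiIiIiIREREREREREREREREREREREREREREREREREiIiIiIiIhERERERERERERERERERERERERERERERERESIiIiIiIiERERERERERERERERERERERERERERERERERIiIiIiIiIREREREREREREREREREREREREREREREREREiIiIiIiIhERERERERERERERERERERERERERERERERESIiIiVVVVERERERERERERERERERERERERERERERERETNVVVVVVVURERERERERERERERERERERERERETMzMzMzM1VVVVVVVRERERERERERERERERERERETMzMzMzMzMzMzVVVVVVVVEREREREREREREREREREREzMzMzMzMzMzMzNVVVVVVVUREREREREREREREREREREzMzMzMzMzMzMzM1VVVVVVVRERERERERERERERERERMzMzMzMzMzMzMzMzVVVVVVVVERERERERERERERERERMzMzMzMzMzMzMzMzNVVVVVVVURERFmZmZmZmERERETMzMzMzMzMzMzMzMzM1VVVVVVVRFmZmZmZmZmZhEREzMzMzMzMzMzMzMzMzMzVVVVVVVVZmZmZmZmZmZmYRMzMzMzMzMzMzMzMzMzMzNVVVVVVVVmZmZmZmZmZmZmMzMzMzMzMzMzMzMzMzMzM1VVVVVVVWZmZmZmZmZmZmYzMzMzMzMzMzMzMzMzMzMzVVVVVVVVZmZmZmZmZmZmYzMzMzMzMzMzMzMzMzMzMzVVVVVVVVVmZmZmZmZmZmYzMzMzMzMzMzMzMzMzMzMzNVVVVVVVVWZmZmZmZmZmZjMzMzMzMzMzMzMzMzMzMzM1VVVVVVVVZmZmZmZmZmZjMzMzMzMzMzMzMzMzMzMzMzVVVVVVVVVmZmZmZmZmZmMzMzMzMzMzMzMzMzMzMzMzNVVVVVVVVWZmZmZmZmZmMzMzMzMzMzMzMzMzMzMzMzNVVVVVVVVVZmZmZmZmZmYzMzMzMzMzMzMzMzMzMzMzM1VVVVVVVVVmZmZmZmZmZjMzMzMzMzMzMzMzMzMzMzMzVVVVVVVVVWZmZmZmZmZmMzMzMzMzMzMzMzMzMzMzMzVVVVVVVVVV"/>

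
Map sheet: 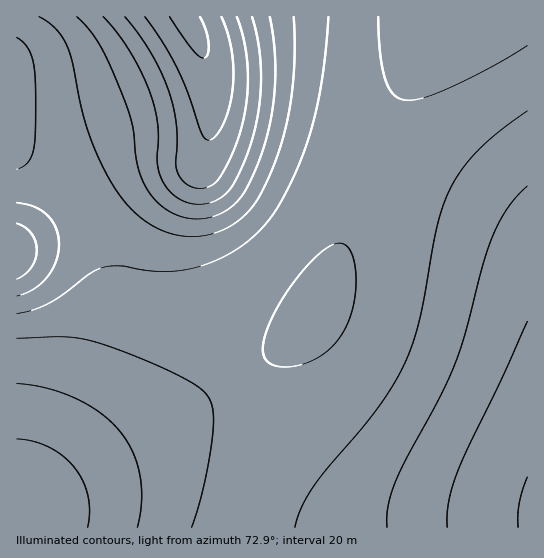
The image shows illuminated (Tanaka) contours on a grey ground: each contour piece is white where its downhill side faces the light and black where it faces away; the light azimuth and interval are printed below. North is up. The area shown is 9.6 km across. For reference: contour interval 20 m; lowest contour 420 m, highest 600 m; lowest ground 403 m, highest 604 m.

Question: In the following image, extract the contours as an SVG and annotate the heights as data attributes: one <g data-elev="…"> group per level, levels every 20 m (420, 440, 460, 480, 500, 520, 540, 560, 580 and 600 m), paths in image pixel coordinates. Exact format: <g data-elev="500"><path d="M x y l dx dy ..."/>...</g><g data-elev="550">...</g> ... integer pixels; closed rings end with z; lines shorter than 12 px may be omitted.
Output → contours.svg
<g data-elev="420"><path d="M17 439l16 2 16 6 14 9 11 11 9 14 5 14 2 16-2 16"/></g><g data-elev="440"><path d="M17 383l29 5 29 10 24 14 20 18 13 20 8 24 2 27-5 26"/></g><g data-elev="460"><path d="M277 366l-7-2-4-4-2-5-1-6 4-19 11-24 19-28 20-22 16-11 6-2 6 2 4 4 4 8 3 25-3 27-9 22-13 16-16 12-20 7z"/><path d="M17 338l49-1 29 5 32 11 37 16 27 13 14 11 5 6 3 10 0 25-9 51-12 42"/><path d="M527 46l-37 22-44 21-25 10-18 1-5-2-5-4-8-17-5-26-2-34"/></g><g data-elev="480"><path d="M17 314l17-4 16-7 14-9 25-20 12-6 9-2 12 0 24 4 17 2 27-3 17-5 19-8 16-10 15-12 13-16 12-17 14-30 11-28 8-26 6-31 7-69"/><path d="M527 111l-26 19-20 17-16 18-12 18-8 18-7 20-18 97-7 24-8 20-12 24-16 23-51 61-14 19-11 20-6 18"/><path d="M17 37l9 9 6 12 3 17 1 28-1 34-2 16-6 10-10 6"/></g><g data-elev="500"><path d="M17 296l16-6 13-12 10-16 3-17-3-16-9-14-13-8-17-4"/><path d="M527 186l-20 22-15 29-9 26-16 64-9 30-17 37-34 64-11 23-8 25-1 21"/><path d="M39 17l17 12 11 17 5 15 9 45 8 28 13 32 16 27 16 18 17 14 20 9 20 3 24-4 22-11 16-16 14-24 14-37 9-40 4-43 0-45"/></g><g data-elev="520"><path d="M527 321l-69 150-9 30-2 26"/><path d="M17 279l8-5 6-7 4-8 2-9-2-9-4-8-6-6-8-4"/><path d="M77 17l12 12 11 16 20 45 12 35 6 44 9 20 10 13 12 9 13 6 15 2 10-1 11-3 17-12 11-14 15-32 9-35 5-35 0-36-5-34"/></g><g data-elev="540"><path d="M527 477l-8 26-1 24"/><path d="M103 17l14 16 13 18 11 20 9 22 7 28 1 16-1 25 5 19 7 9 9 8 11 5 10 1 10-1 8-3 13-11 12-23 11-29 6-31 2-31-2-30-7-28"/></g><g data-elev="560"><path d="M125 17l14 17 12 19 10 18 8 20 7 32 1 19-1 21 2 11 9 11 7 3 7 0 12-3 8-9 13-27 10-31 3-25 1-27-4-25-7-24"/></g><g data-elev="580"><path d="M145 17l17 24 13 22 12 27 14 41 4 7 4 2 6-4 8-12 6-17 4-18 0-19-1-19-5-18-6-16"/></g><g data-elev="600"><path d="M170 17l21 31 7 7 5 3 3-1 2-3 1-11-3-13-6-13"/></g>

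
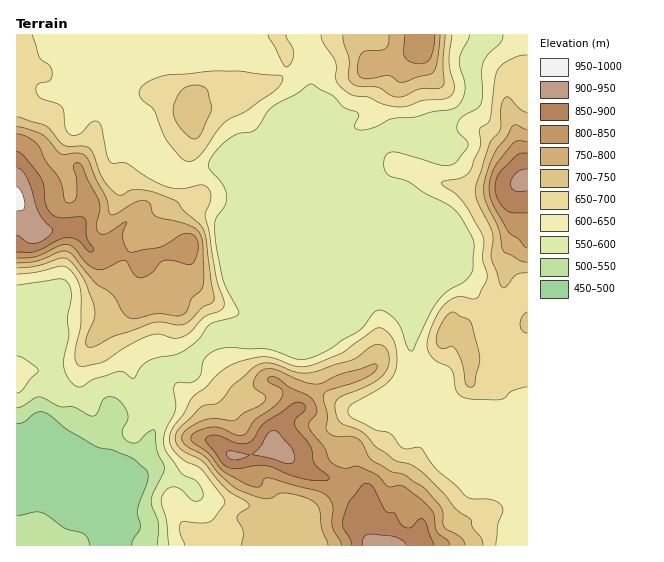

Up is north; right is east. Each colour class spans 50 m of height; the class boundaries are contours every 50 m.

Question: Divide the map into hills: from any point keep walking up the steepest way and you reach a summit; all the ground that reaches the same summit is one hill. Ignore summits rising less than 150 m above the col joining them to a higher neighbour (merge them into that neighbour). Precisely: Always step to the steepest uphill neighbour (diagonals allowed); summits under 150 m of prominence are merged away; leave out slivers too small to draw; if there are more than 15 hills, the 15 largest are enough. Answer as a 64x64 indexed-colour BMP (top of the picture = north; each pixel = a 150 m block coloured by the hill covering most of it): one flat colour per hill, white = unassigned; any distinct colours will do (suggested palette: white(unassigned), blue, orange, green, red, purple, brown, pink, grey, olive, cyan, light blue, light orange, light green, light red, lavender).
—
<image width="64" height="64" href="data:image/bmp;base64,Qk12CAAAAAAAAHYAAAAoAAAAQAAAAEAAAAABAAQAAAAAAAAIAAATCwAAEwsAABAAAAAAAAAA////ALR3HwAOf/8ALKAsACgn1gC9Z5QAS1aMAMJ34wB/f38AIr28AM++FwDox64AeLv/AIrfmACWmP8A1bDFABEREREREiIiIiIiIiIiIiIiIiIiIiIiIiIiIiIiIiIiERERERESIiIiIiIiIiIiIiIiIiIiIiIiIiIiIiIiIiIRERERESIiIiIiIiIiIiIiIiIiIiIiIiIiIiIiIiIiIhERERERIiIiIiIiIiIiIiIiIiIiIiIiIiIiIiIiIiIiEREREREiIiIiIiIiIiIiIiIiIiIiIiIiIiIiIiIiIiIRERERERIiIiIiIiIiIiIiIiIiIiIiIiIiIiIiIiIiIhEREREREiIiIiIiIiIiIiIiIiIiIiIiIiIiIiIiIiIiERERERERIiIiIiIiIiIiIiIiIiIiIiIiIiIiIiIiIiIREREREREiIiIiIiIiIiIiIiIiIiIiIiIiIiIiIiIiIhEREREREREiIiIiIiIiIiIiIiIiIiIiIiIiIiIiIiIiEREREREREREiIiIiIiIiIiIiIiIiIiIiIiIiIiIiIiIRERERERERESIiIiIiIiIiIiIiIiIiIiIiIiIiIiIiIhEREREREREREiIiIiIiIiIiIiIiIiIiIiIiIiIiIiIiERERERERERESIiIiIiIiIiIiIiIiIiIiIiIiIiIiIiIRERERERERERIiIiIiIiIiIiIiIiIiIiIiIiIiIiIiIhERERERERERESIiIiIiIiIiIiIiIiIiIiIiIzMzMzMzERERERERERERIiIiIiIiIiIiIiIiIiIiIiIzMzMzMzMREREREREREREiIiIiIiIiIiIiIiIiIiIiIjMzMzMzMxERERERERERESIiIiIiIiIiIiIiIiIiIiIjMzMzMzMzERERERERERERIiIiIiIiIiIiIiIiIiIiIiMzMzMzMzMREREREREREREiIiIiIiIiIiIiIiIiIiIiMzMzMzMzMxERERERERERESIiIiIiIiIiIiIiIiIiIiIzMzMzMzMzERERERERERERERIiIiIiIiIiIiIiIiIiIjMzMzMzMzMRERERERERERERESIiIiIiIiIiIiIiIiIiMzMzMzMzMxEREREREREREREREiIiIiIiIiIiIiIiIiMzMzMzMzMzERERERERERERERERIiIiIiIiIiIiIiIiIzMzMzMzMzMREREREREREREREREREREREREREiIiIiIjMzMzMzMzMxERERERERERERERERERERERERERIiIiIiIzMzMzMzMzEREREREREREREREREREREREREREiIiIiIzMzMzMzMzMRERERERERERERERERERFBERERERIiIiIzMzMzMzMzMxEREREREREREREREREREUQRERERERIiIzMzMzMzMzMzERERERERERERERERERERREEREREREREzMzMzMzMzMzMRERERERERERERERERERFERBEREREREREzMzMzMzMzMxEREREREREREREREREREUREQxEREREREREzMzMzMzMzERERERERERERERERERERREREMxERERERERMzMzMzMzMRERERERERERERERERERFERERDMzEREREREzMzMzMzMxEREREREREREREREREREUREREQzMzERERETMzMzMzMzERERERERERERERERERERREREREMzMzMRETMzMzMzMzMRERERERERERERERERERFERERERDMzMzMzMzMzMzMzMxEREREREREREREREREREUREREREMzMzMzMzMzMzMzMzERERERERERERERERERERFERERERDMzMzMzMzMzMzMzMREREREREREREREREREREUREREREMzMzMzMzMzMzMzMxERERERERERERERERERERREREREQzMzMzMzMzMzMzMzEREREREREREREREREREREUREREREMzMzMzMzMzMzMzMRERERERERERERERERERERREREREQzMzMzMzMzMzMzMxEREREREREREREREREREREUREREREMzMzMzMzMzMzMzERERERERERERERERERERERREREREQzMzMzMzMzMzMzMREREREREREREREREREREREUREREREMzMzMzMzMzMzMxERERERERERERERERERERERREREREQzMzMzMzMzMzMzERERERERERERERERERERERFERERERDMzMzMzMzMzMzMRERERERERERERERERERERERREREREQzMzMzMzMzMzMxERERERERERERERERERERERFEREREREREQzMzMzMzMzERERERERERERERERERERERERRERERERERERDMzMzMzMRERERERERERERERERERERERFEREREREREREQzMzMzMxEREREREREREREREREREREREUREREREREREREQzMzMzERERERERERERERERERERERERFEREREREREREREMzMzMREREREREREREREREREREREREUREREREREREREQzMzMxERERERERERERERERERERERERRERERERERERERDMzMzERERERERERERERERERERERERFEREREREREREREMzMzMREREREREREREREREREREREREUREREREREREREQzMzMxERERERERERERERERERERERERRERERERERERERDMzMzERERERERERERERERERERERERREREREREREREREMzMzMRERERERERERERERERERERERFEREREREREREREQzMzMxEREREREREREREREREREREREUREREREREREREREMzMz"/>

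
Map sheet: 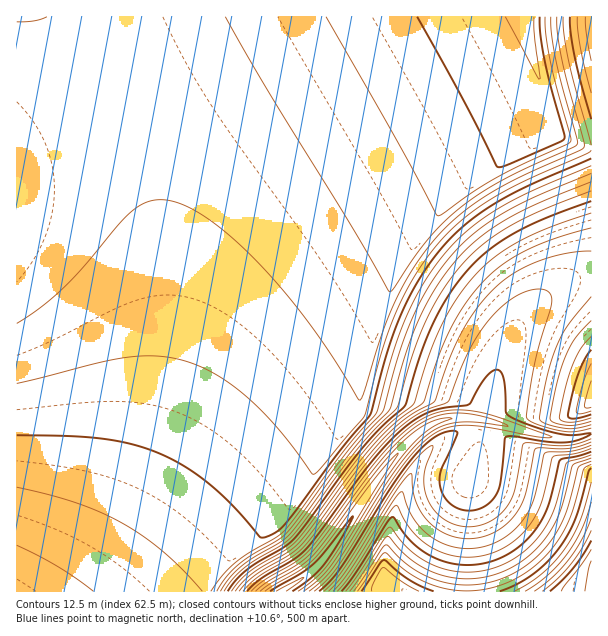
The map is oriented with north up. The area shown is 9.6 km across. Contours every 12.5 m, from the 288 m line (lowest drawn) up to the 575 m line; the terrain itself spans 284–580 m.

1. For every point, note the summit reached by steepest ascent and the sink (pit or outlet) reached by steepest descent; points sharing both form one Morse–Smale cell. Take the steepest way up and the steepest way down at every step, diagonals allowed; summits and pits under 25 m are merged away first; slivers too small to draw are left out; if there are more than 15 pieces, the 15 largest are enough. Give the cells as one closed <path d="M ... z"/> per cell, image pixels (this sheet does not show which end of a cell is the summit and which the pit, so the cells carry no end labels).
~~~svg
<path d="M528 16l-512 1 1 575 265 0 27-18 15-14 58-87 31-35 13-11 17-7 43-1 16-62 18-34 23-25 12-9 21-12 16-4 0-124-28-10-9-5-2-3-19-71z"/><path d="M485 420l-3 0 2 2-3 19-12 42-1 108 123 1 1-158-20 5-11 0-36-7z"/><path d="M476 418l-33 2-17 7-13 11-31 35-58 87-15 14-26 17 184 1 2-109 12-42 3-19z"/><path d="M591 274l-15 3-21 12-12 9-23 25-18 34-12 39-4 20 0 5 75 18 18-1 13-6z"/><path d="M591 16l-62 1 0 18 5 25 19 71 2 3 9 5 26 9 2-1z"/>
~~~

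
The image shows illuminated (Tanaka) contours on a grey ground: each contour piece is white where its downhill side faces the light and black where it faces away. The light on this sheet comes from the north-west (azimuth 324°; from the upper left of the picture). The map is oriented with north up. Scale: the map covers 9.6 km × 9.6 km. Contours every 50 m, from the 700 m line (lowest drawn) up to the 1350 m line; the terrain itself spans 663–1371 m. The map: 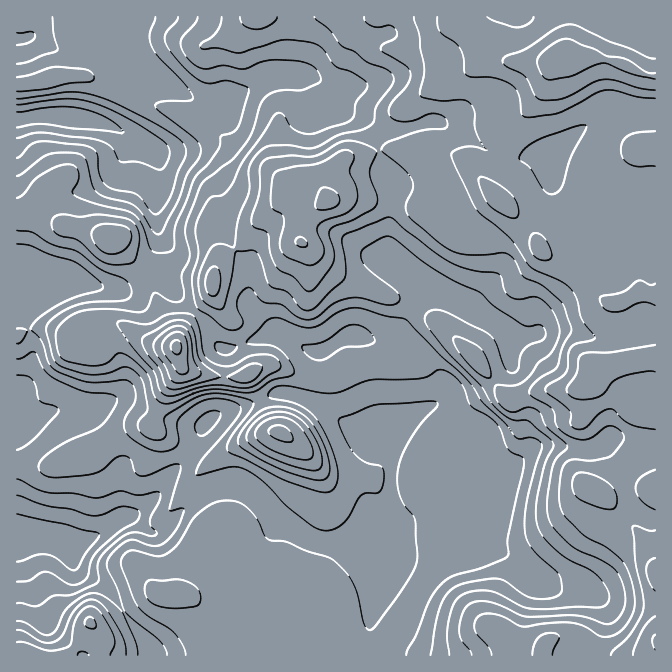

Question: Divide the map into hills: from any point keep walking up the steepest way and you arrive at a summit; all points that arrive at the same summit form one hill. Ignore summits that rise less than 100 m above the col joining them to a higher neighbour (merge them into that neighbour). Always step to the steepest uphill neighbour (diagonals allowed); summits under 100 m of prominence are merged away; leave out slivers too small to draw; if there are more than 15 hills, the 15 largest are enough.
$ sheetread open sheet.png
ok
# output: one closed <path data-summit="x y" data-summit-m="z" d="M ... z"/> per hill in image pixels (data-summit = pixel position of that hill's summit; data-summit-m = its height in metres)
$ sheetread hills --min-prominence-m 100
<path data-summit="557 57" data-summit-m="1371" d="M655 16l-638 0-1 106 2 13 5 13 16 14 12 20 6 6 8 3 17 0 16-7 18-14 13-25 0-7-5-5-21-10 6-6 22-45 1-6 5 5 25 10 43 23 15 0 47-26 43-2 20 12 6 5 2 14 4 4 22 8 7 8 7 16 5 24 8 15 0 30-3 15 1 30 5 8 30 27-28 45-6 6-25-4-8-5-9 0-29 18 4 8-2 45 34 24 12 0 8-5 4 1 14 32-2 41 7 26-1 7 7-8 14-9 14-3 22 0 10-3 9-10 2-25 27-2 15-8 17-15 30-2 11 3 17 0 18-11 22 1 17 5 7-1z"/><path data-summit="655 640" data-summit-m="1304" d="M622 438l-12 0-18 11-17 0-11-3-30 2-17 15-15 8-27 2-2 25-9 10-10 3-22 0-14 3-14 9-9 10-10 6-31 5 2 11 15 32 2 15-4 26 4 14 0 13 282 1 1-211z"/><path data-summit="328 200" data-summit-m="1266" d="M132 66l-1 6-22 45-6 6 15 6 19 14 20 10 28 3 9 3 9 8 13 20 2 23 3 13 12 24 16 21 0 24-1 1 1 14 25 24 13 5 25 15 10 0 26-17 9 0 8 5 25 4 9-11 25-42-17-12-14-15-4-6-1-30 3-15 0-30-8-15-5-24-7-16-7-8-22-8-4-4-2-14-6-5-20-12-43 2-47 26-15 0-43-23-25-10z"/><path data-summit="278 432" data-summit-m="1161" d="M285 393l-8 0-30 13-33 10-11 11-5 15-9 13-16 17-17 25-14 12-14 8 6 1 15 13 8 2 10-5 23-25 17-14 13-5 20-1 12 6 30 34 28 16 12 4 38 1 28-6 10-11-7-29 2-41-14-32-4-1-8 5-12 0-35-23-22-10z"/><path data-summit="177 347" data-summit-m="1264" d="M160 239l-2 3-4 16-5 9-19 16-13 6-23-2 4 5 3 40 17 21 6 22-1 13-9 10 13 3 28 15 37 10 12 0 13-12 30-8 30-13 21 3 22 10 3-18-2-35-3-2-11-2-25-15-12 0-40 15-10-1-17-30-29-26-11-25z"/><path data-summit="112 238" data-summit-m="1094" d="M17 123l-1 177 6 1 10-3 38-17 40 8 12-1 8-5 19-16 9-19 1-13-3-13 0-25 5-14 0-13-5-15-6-6-20-11-1 7-10 20-11 13-26 13-17 0-8-3-6-6-12-20-16-14-5-13z"/><path data-summit="90 622" data-summit-m="1007" d="M48 538l-16 0-16 4 0 113 134 1 1-4-5-10-15-18-20-32-16-13-15-6-4-5-3-6-2-15-4-4z"/>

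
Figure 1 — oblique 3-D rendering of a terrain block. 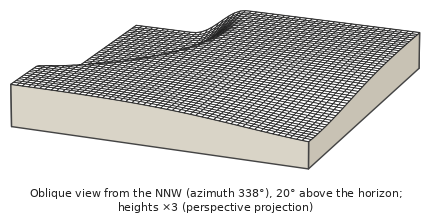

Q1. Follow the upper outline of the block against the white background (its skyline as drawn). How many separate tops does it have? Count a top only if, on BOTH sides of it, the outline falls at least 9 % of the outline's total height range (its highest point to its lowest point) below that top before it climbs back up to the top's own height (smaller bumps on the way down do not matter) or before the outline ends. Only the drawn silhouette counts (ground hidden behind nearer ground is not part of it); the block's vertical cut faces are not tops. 2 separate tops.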